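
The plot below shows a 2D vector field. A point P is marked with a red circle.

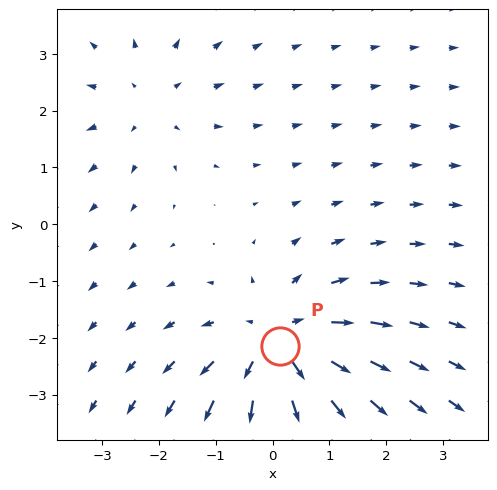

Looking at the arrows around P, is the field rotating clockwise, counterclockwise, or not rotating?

not rotating

Near P at (0.1, -2.1) the arrows show no circulation. The curl there is ≈0.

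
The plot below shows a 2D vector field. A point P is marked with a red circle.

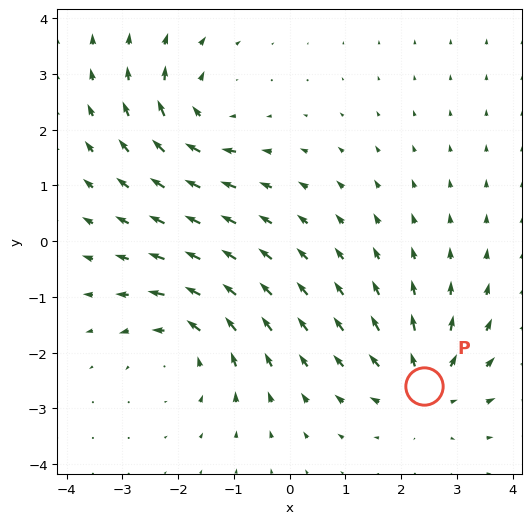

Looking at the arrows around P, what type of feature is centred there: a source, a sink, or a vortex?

source

At P (2.4, -2.6) the arrows spread outward. Divergence about +4, curl ≈0 — positive divergence with near-zero curl is a source.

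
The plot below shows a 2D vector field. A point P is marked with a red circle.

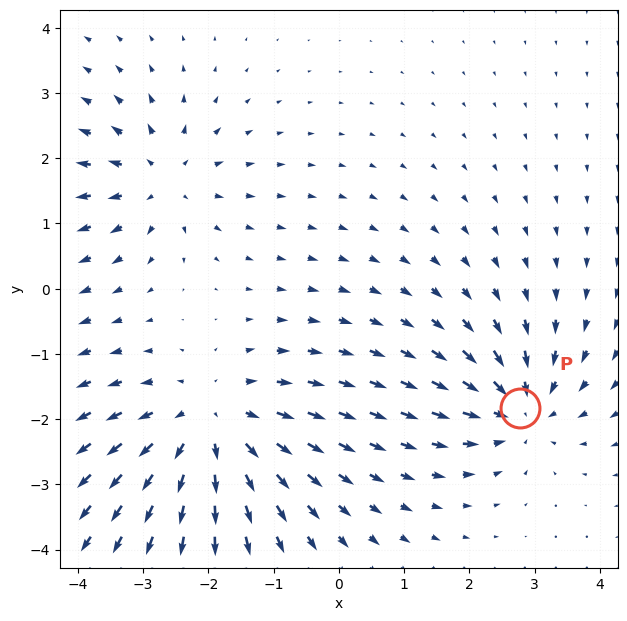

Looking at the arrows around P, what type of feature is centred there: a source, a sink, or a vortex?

sink

At P (2.8, -1.8) the arrows converge inward. Divergence about -4, curl ≈0 — negative divergence with near-zero curl is a sink.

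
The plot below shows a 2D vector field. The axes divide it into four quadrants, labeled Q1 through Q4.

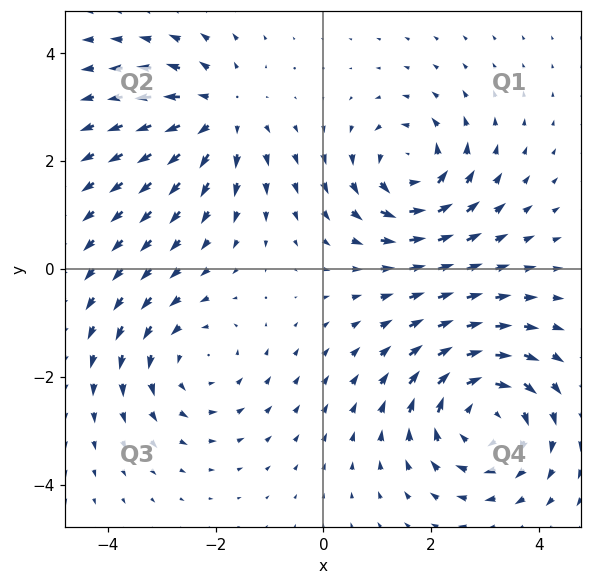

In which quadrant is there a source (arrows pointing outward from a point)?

Q2

The source sits at approximately (-1.9, 2.9), which lies in quadrant Q2. The divergence there is about +3, positive as expected for a source.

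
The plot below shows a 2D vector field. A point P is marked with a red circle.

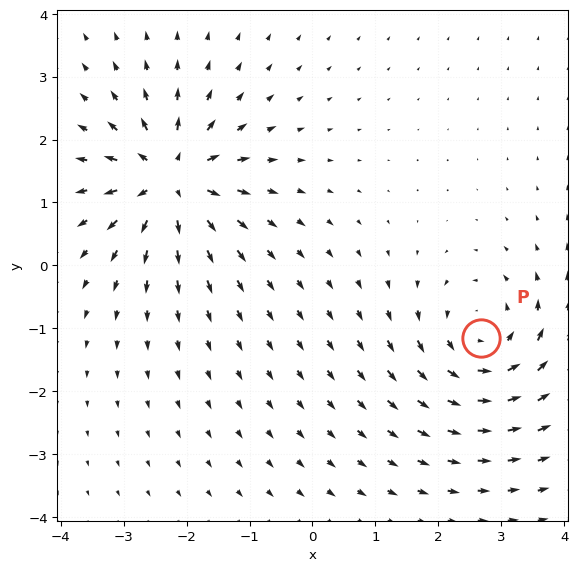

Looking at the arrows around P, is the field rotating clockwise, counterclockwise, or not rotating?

Near P at (2.7, -1.2) the arrows circulate counterclockwise. The curl (z-component) there is about +3; positive curl means counterclockwise rotation.

counterclockwise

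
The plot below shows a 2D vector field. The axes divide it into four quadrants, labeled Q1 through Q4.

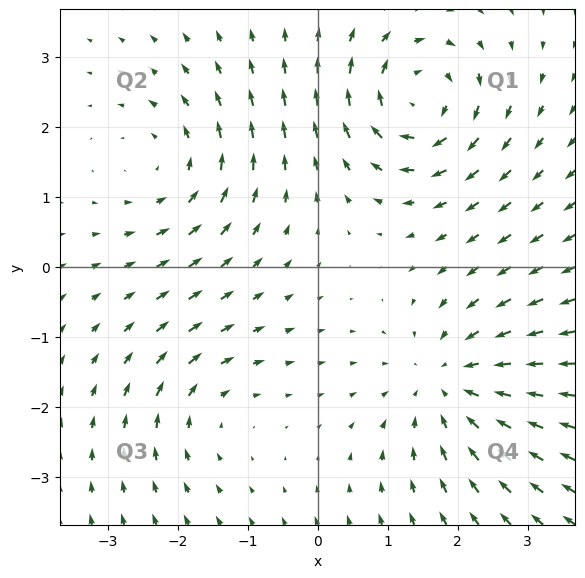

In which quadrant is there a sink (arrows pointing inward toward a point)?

Q4

The sink sits at approximately (1.9, -1.7), which lies in quadrant Q4. The divergence there is about -4, negative as expected for a sink.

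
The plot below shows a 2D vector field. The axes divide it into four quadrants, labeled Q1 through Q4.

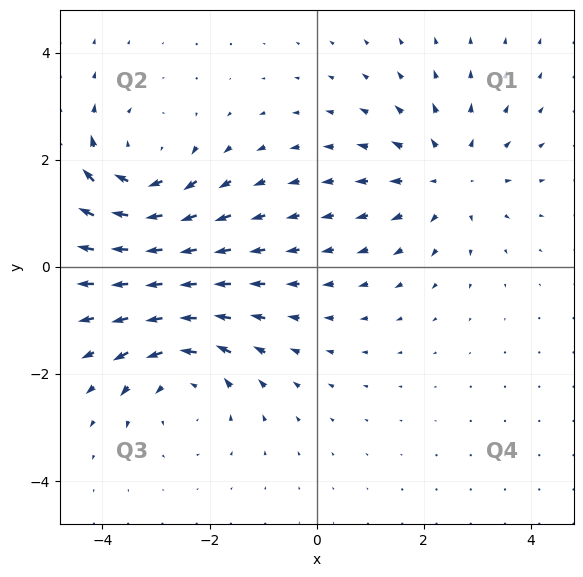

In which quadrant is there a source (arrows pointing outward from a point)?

Q1

The source sits at approximately (2.5, 1.7), which lies in quadrant Q1. The divergence there is about +3, positive as expected for a source.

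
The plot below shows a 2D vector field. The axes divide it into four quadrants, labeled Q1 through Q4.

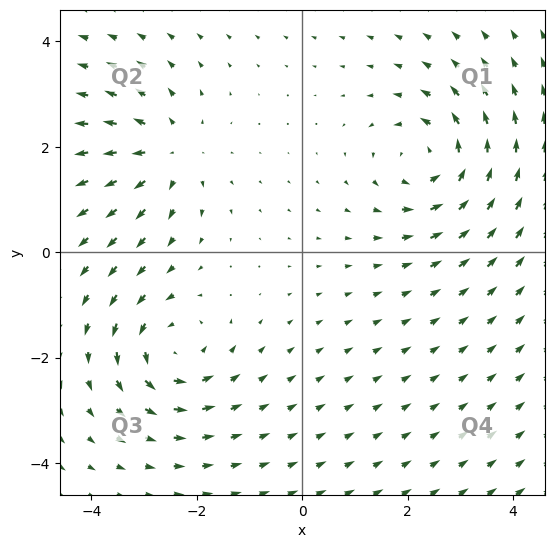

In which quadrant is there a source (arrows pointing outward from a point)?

The source sits at approximately (-2.5, 1.9), which lies in quadrant Q2. The divergence there is about +4, positive as expected for a source.

Q2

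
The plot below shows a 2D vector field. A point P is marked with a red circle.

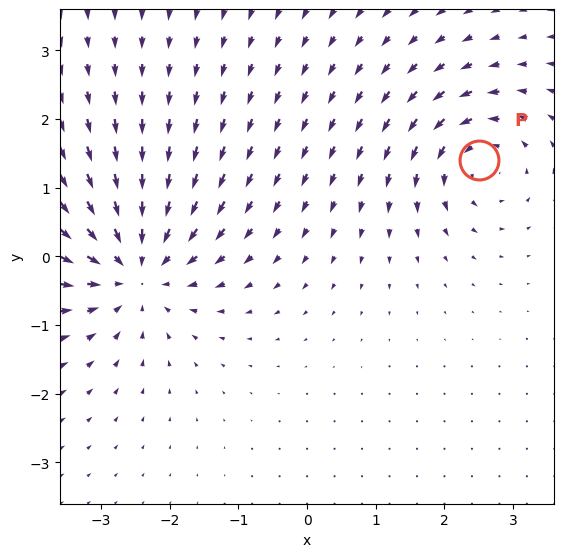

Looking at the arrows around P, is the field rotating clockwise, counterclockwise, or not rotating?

Near P at (2.5, 1.4) the arrows circulate counterclockwise. The curl (z-component) there is about +5; positive curl means counterclockwise rotation.

counterclockwise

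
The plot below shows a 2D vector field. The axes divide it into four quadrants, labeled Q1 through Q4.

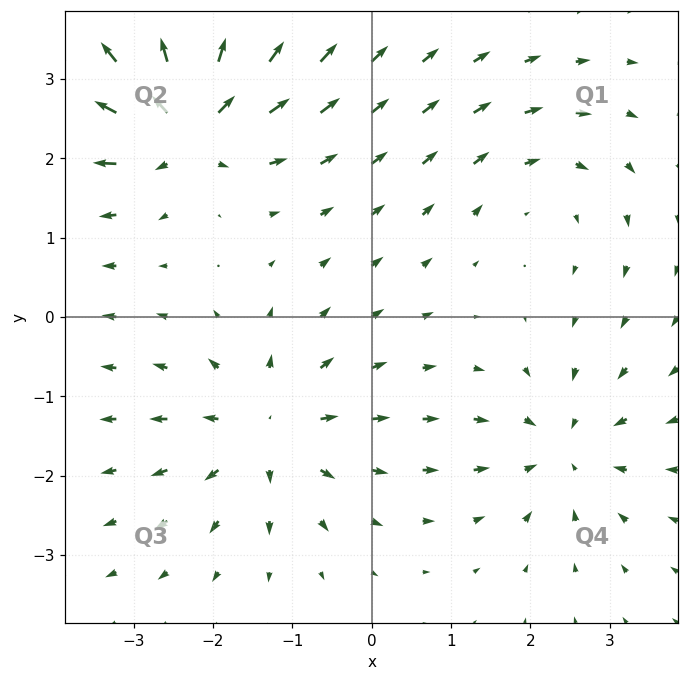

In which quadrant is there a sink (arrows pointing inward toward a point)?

Q4

The sink sits at approximately (2.4, -1.7), which lies in quadrant Q4. The divergence there is about -4, negative as expected for a sink.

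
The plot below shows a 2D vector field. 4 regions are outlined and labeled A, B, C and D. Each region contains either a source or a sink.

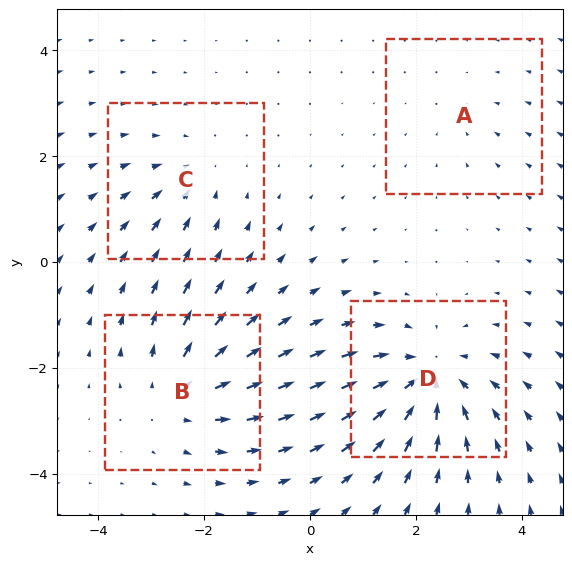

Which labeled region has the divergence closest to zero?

Divergence at each region's feature centre — A: about -2, B: about +4, C: about -3, D: about -6. Region A is closest to zero.

A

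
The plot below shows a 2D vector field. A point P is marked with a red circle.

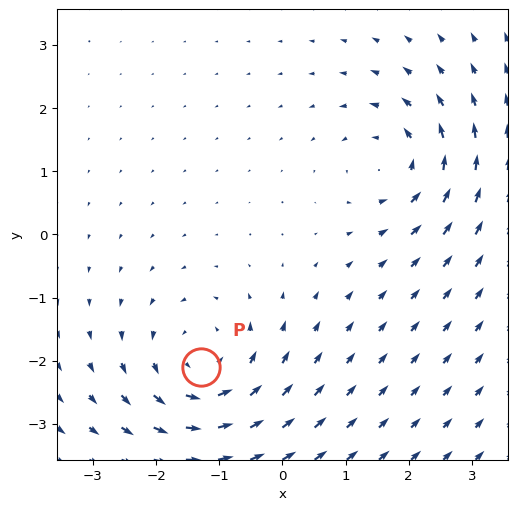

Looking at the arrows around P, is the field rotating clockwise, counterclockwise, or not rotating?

counterclockwise

Near P at (-1.3, -2.1) the arrows circulate counterclockwise. The curl (z-component) there is about +4; positive curl means counterclockwise rotation.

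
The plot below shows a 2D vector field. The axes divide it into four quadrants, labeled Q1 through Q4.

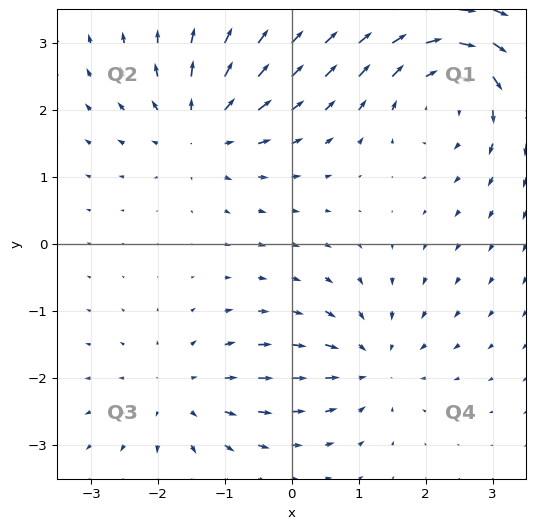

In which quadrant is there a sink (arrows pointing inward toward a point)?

The sink sits at approximately (1.2, -1.8), which lies in quadrant Q4. The divergence there is about -4, negative as expected for a sink.

Q4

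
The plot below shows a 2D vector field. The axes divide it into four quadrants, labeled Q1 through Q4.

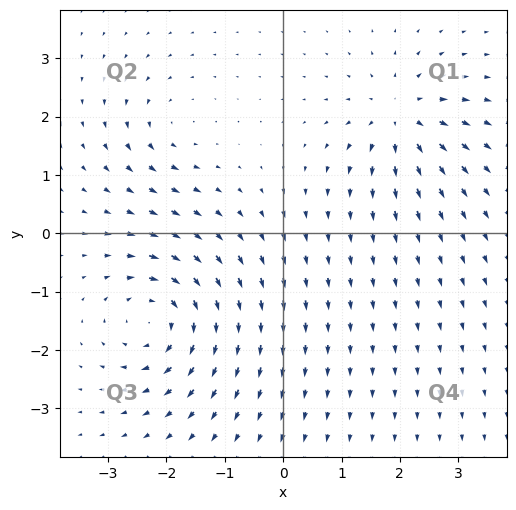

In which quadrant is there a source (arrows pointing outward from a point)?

Q1

The source sits at approximately (2.0, 2.0), which lies in quadrant Q1. The divergence there is about +5, positive as expected for a source.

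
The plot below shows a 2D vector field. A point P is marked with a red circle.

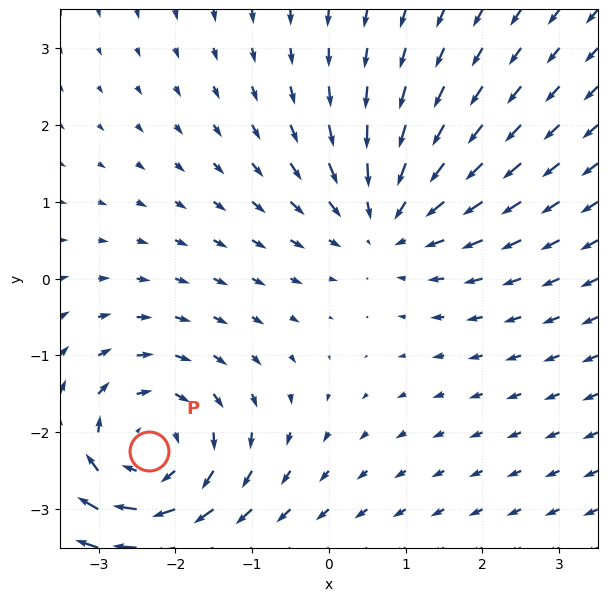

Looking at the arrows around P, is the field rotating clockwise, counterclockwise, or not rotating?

Near P at (-2.3, -2.2) the arrows circulate clockwise. The curl (z-component) there is about -4; negative curl means clockwise rotation.

clockwise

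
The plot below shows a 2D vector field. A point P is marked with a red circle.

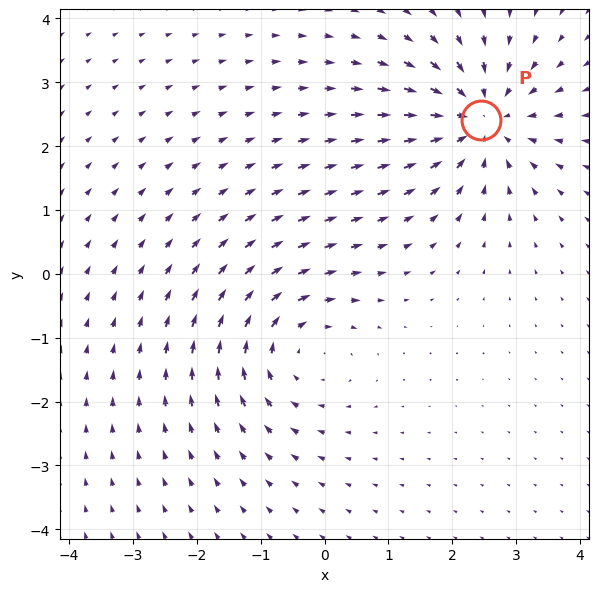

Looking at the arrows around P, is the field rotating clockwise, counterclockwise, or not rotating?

not rotating

Near P at (2.4, 2.4) the arrows show no circulation. The curl there is ≈0.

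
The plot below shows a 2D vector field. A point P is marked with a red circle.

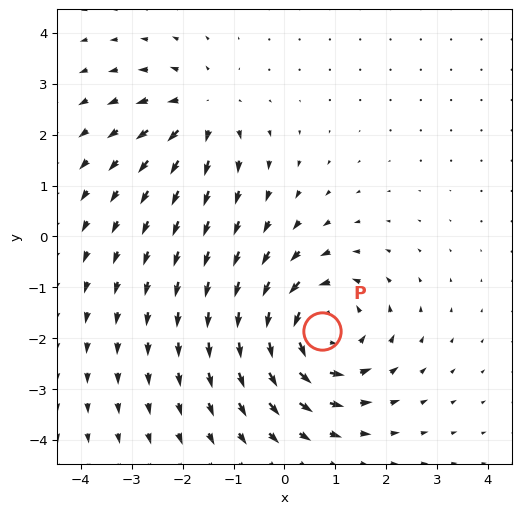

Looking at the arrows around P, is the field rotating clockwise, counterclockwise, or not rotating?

Near P at (0.7, -1.9) the arrows circulate counterclockwise. The curl (z-component) there is about +5; positive curl means counterclockwise rotation.

counterclockwise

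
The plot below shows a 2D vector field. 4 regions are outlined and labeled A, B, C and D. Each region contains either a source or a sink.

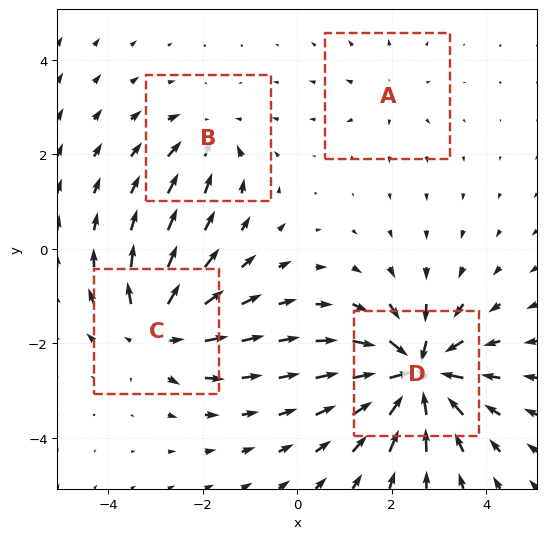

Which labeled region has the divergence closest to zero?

Divergence at each region's feature centre — A: about +2, B: about -4, C: about +6, D: about -9. Region A is closest to zero.

A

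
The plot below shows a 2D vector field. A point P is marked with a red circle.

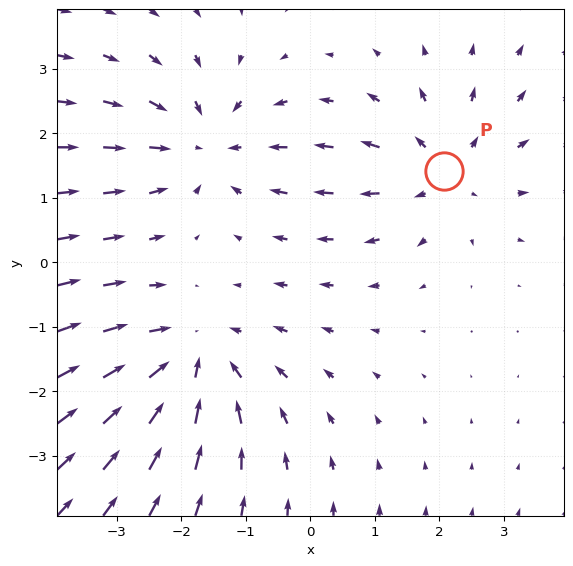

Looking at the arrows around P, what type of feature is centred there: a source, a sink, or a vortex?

At P (2.1, 1.4) the arrows spread outward. Divergence about +3, curl ≈0 — positive divergence with near-zero curl is a source.

source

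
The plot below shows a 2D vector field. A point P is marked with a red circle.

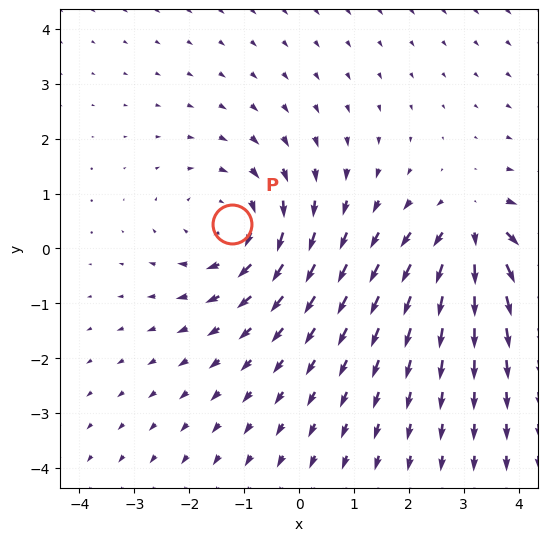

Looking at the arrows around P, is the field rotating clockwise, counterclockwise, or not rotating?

clockwise

Near P at (-1.2, 0.4) the arrows circulate clockwise. The curl (z-component) there is about -4; negative curl means clockwise rotation.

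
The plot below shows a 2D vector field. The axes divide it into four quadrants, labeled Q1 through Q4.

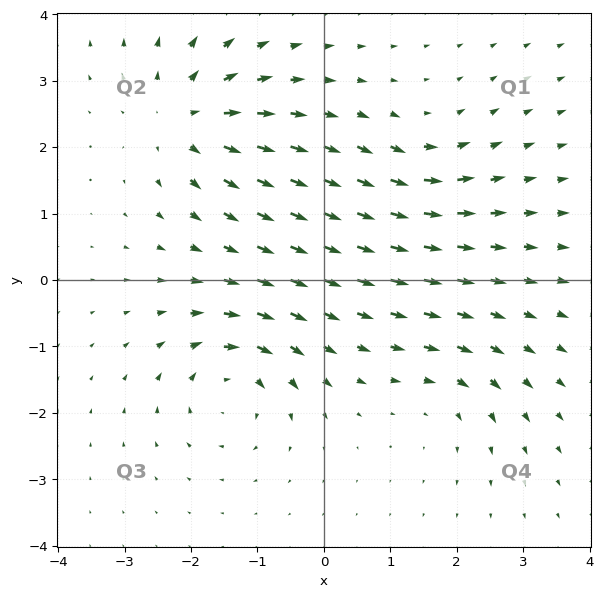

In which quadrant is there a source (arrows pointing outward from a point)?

Q2

The source sits at approximately (-2.1, 2.4), which lies in quadrant Q2. The divergence there is about +5, positive as expected for a source.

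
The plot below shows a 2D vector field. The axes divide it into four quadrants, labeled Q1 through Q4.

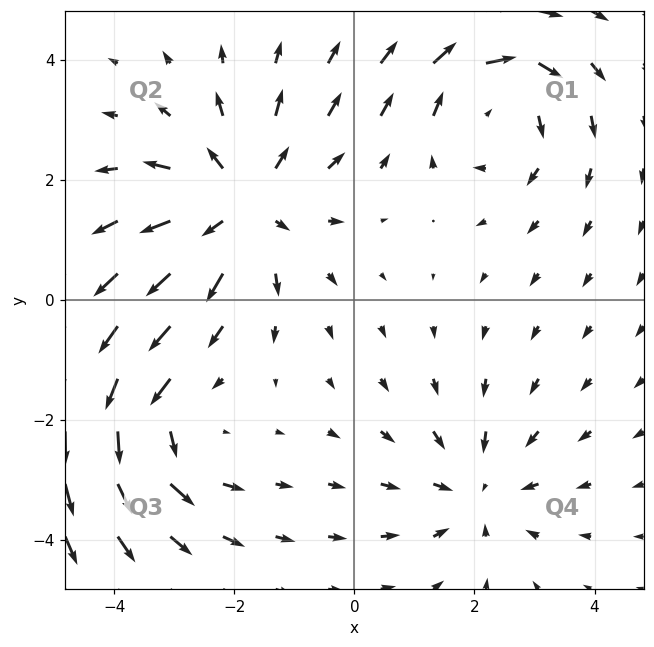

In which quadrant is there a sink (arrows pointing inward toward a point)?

Q4

The sink sits at approximately (2.0, -3.2), which lies in quadrant Q4. The divergence there is about -3, negative as expected for a sink.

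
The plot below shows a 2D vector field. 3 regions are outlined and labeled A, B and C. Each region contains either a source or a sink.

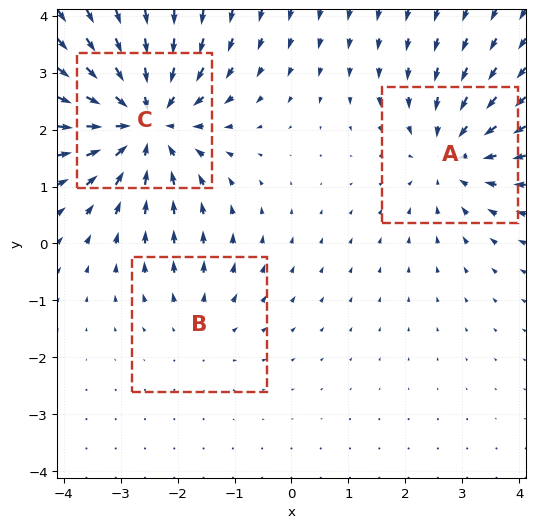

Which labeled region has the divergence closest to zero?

B

Divergence at each region's feature centre — A: about -3, B: about +2, C: about -4. Region B is closest to zero.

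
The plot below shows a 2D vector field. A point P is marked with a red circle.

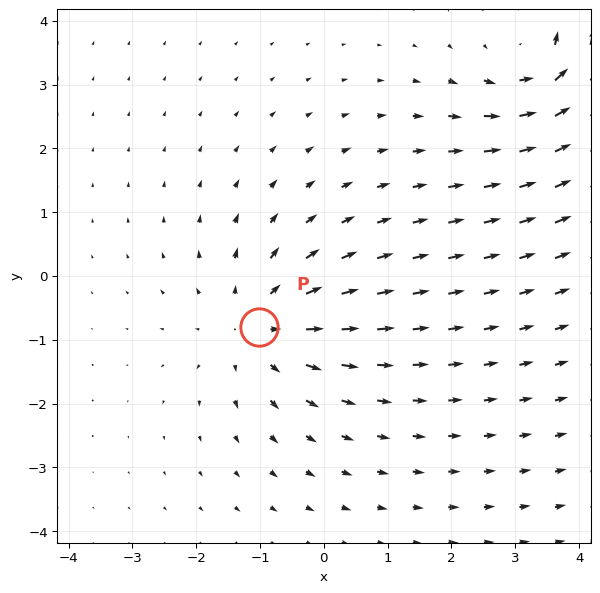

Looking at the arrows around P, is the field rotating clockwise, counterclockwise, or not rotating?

Near P at (-1.0, -0.8) the arrows show no circulation. The curl there is ≈0.

not rotating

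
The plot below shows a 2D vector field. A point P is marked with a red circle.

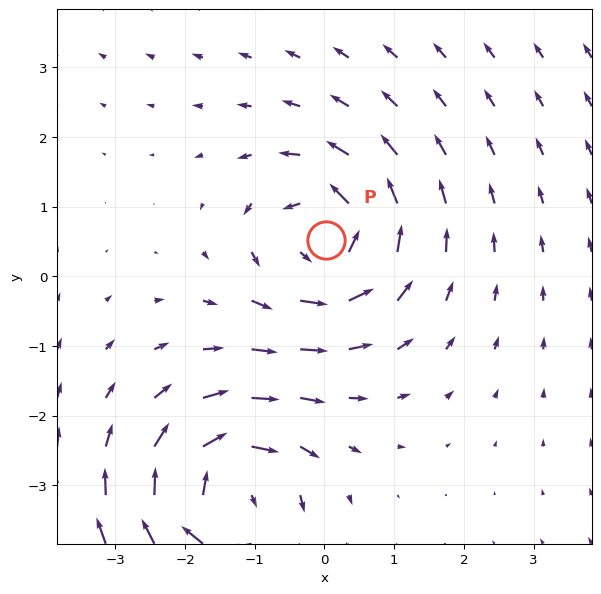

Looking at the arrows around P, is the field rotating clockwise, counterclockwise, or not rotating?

counterclockwise

Near P at (0.0, 0.5) the arrows circulate counterclockwise. The curl (z-component) there is about +4; positive curl means counterclockwise rotation.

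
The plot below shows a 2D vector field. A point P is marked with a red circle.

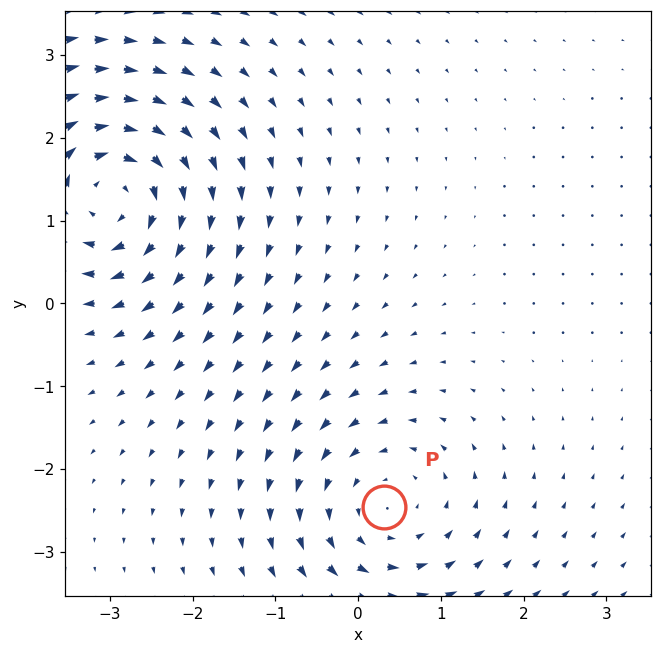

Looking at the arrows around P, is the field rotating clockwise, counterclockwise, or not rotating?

counterclockwise

Near P at (0.3, -2.5) the arrows circulate counterclockwise. The curl (z-component) there is about +2; positive curl means counterclockwise rotation.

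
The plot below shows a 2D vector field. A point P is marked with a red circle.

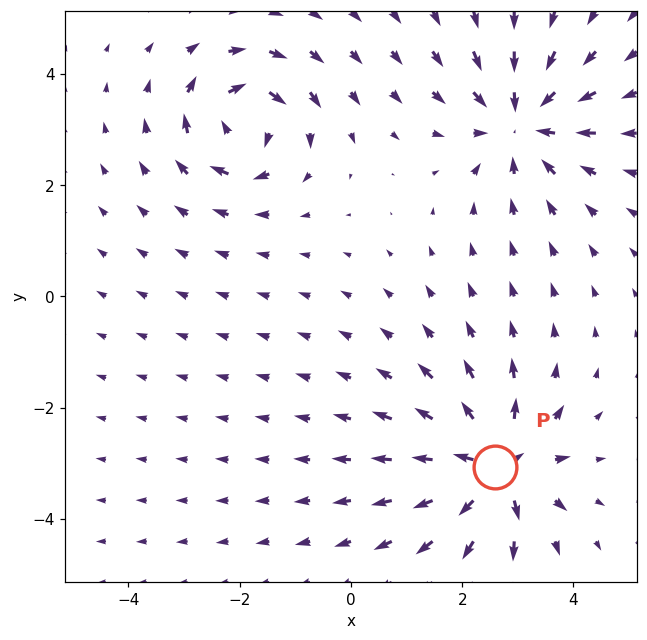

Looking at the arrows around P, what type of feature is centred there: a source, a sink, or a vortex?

source

At P (2.6, -3.1) the arrows spread outward. Divergence about +5, curl ≈0 — positive divergence with near-zero curl is a source.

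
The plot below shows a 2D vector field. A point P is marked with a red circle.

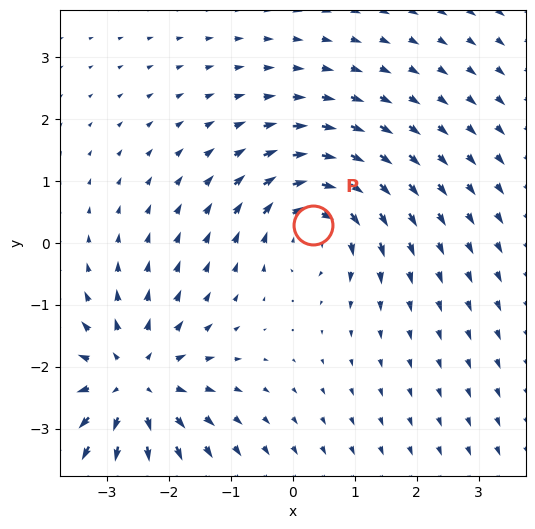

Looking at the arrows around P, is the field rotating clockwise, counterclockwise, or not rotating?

Near P at (0.3, 0.3) the arrows circulate clockwise. The curl (z-component) there is about -5; negative curl means clockwise rotation.

clockwise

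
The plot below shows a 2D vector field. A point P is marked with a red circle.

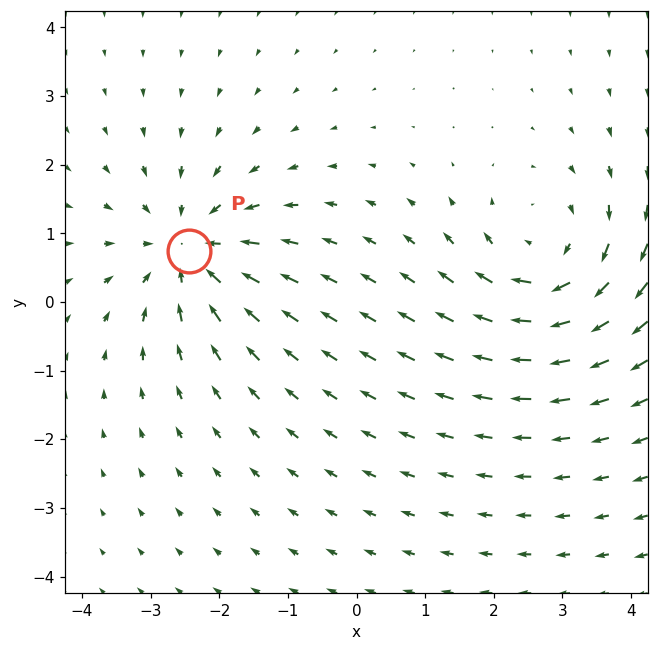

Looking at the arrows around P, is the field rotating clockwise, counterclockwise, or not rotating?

Near P at (-2.4, 0.7) the arrows show no circulation. The curl there is ≈0.

not rotating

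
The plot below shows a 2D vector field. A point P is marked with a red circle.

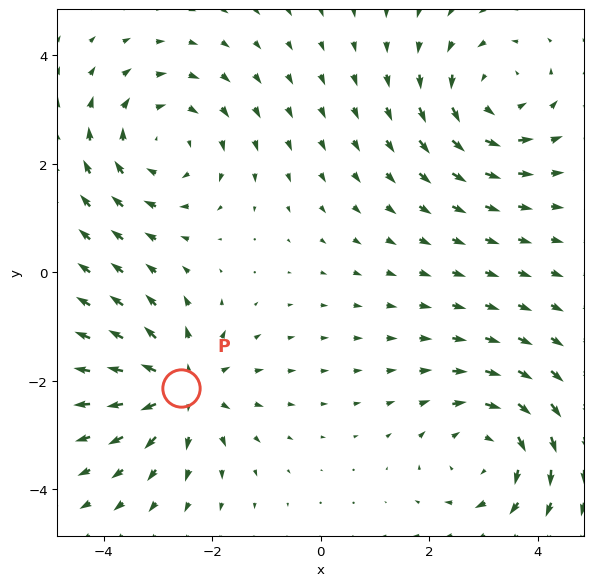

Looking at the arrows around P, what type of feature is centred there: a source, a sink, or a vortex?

source

At P (-2.6, -2.1) the arrows spread outward. Divergence about +4, curl ≈0 — positive divergence with near-zero curl is a source.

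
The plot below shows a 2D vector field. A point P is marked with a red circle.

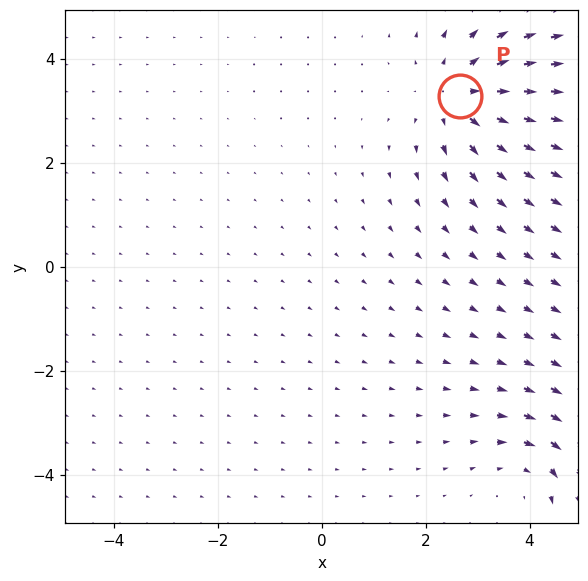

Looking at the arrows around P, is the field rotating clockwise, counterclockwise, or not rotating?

Near P at (2.7, 3.3) the arrows show no circulation. The curl there is ≈0.

not rotating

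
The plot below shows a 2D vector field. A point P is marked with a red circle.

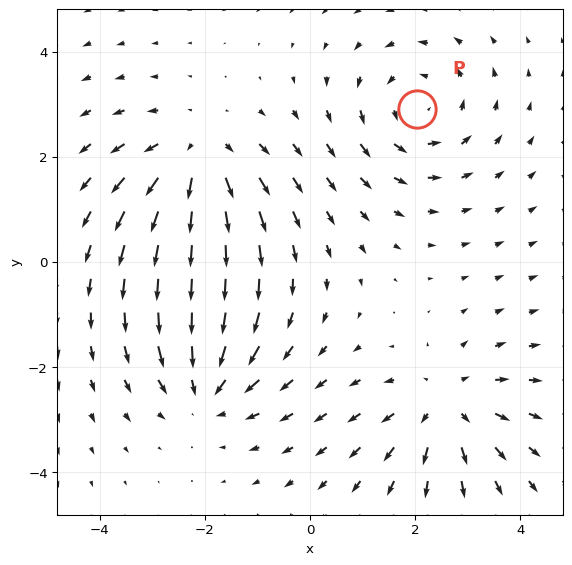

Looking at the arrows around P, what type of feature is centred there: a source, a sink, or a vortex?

vortex

At P (2.0, 2.9) the arrows circulate counterclockwise. Divergence ≈0, curl about +3 — near-zero divergence with nonzero curl is a vortex.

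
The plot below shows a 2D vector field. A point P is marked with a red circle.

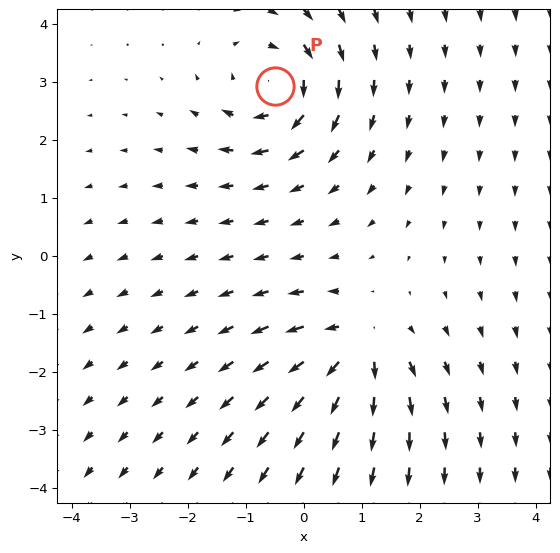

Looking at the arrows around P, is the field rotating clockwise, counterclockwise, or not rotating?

Near P at (-0.5, 2.9) the arrows circulate clockwise. The curl (z-component) there is about -4; negative curl means clockwise rotation.

clockwise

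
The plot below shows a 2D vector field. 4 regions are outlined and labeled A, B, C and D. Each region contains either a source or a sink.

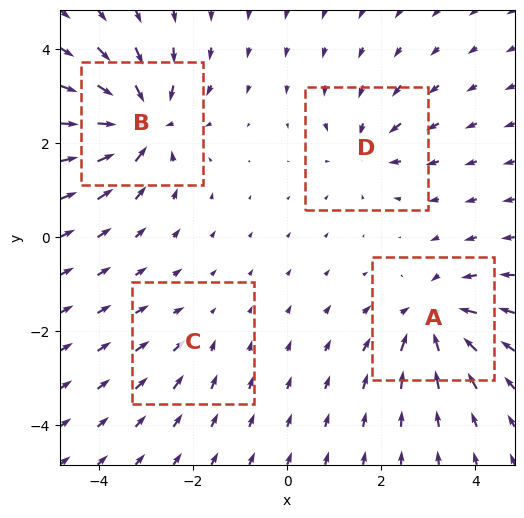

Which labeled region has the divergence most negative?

B

Divergence at each region's feature centre — A: about -6, B: about -7, C: about -2, D: about -4. Region B is most negative.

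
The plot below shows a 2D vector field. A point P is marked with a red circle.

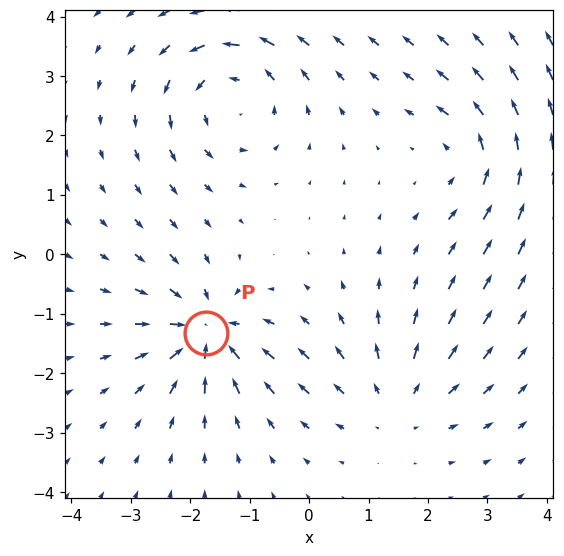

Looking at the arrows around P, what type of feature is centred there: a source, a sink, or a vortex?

At P (-1.7, -1.3) the arrows converge inward. Divergence about -5, curl ≈0 — negative divergence with near-zero curl is a sink.

sink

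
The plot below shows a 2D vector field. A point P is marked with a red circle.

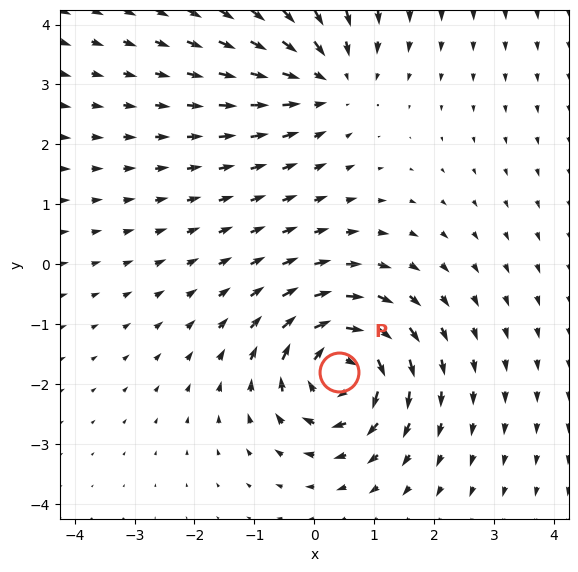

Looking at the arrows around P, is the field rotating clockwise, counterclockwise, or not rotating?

Near P at (0.4, -1.8) the arrows circulate clockwise. The curl (z-component) there is about -6; negative curl means clockwise rotation.

clockwise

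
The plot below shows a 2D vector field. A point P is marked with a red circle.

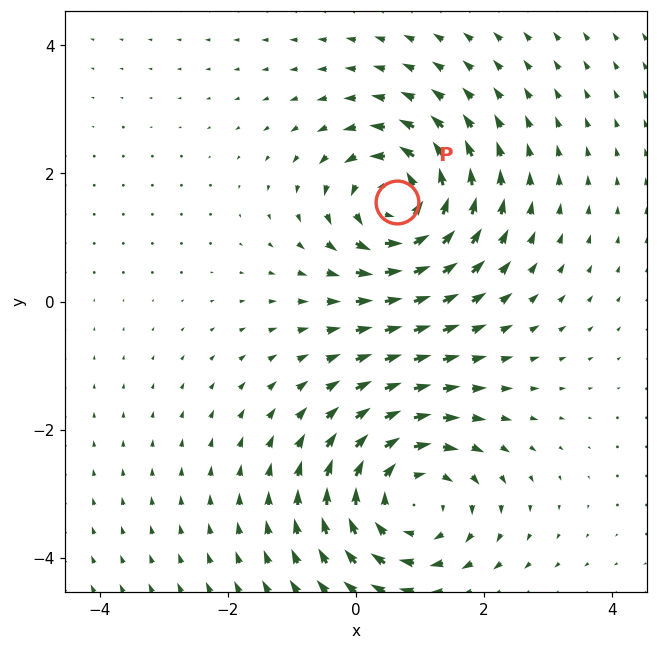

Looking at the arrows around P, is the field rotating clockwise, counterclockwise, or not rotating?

Near P at (0.6, 1.6) the arrows circulate counterclockwise. The curl (z-component) there is about +5; positive curl means counterclockwise rotation.

counterclockwise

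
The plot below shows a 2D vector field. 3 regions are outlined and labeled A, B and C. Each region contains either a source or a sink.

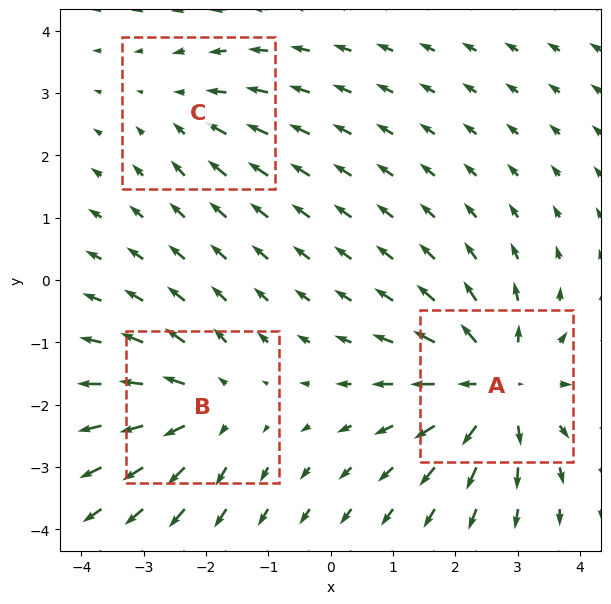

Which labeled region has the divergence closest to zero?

Divergence at each region's feature centre — A: about +5, B: about +3, C: about -2. Region C is closest to zero.

C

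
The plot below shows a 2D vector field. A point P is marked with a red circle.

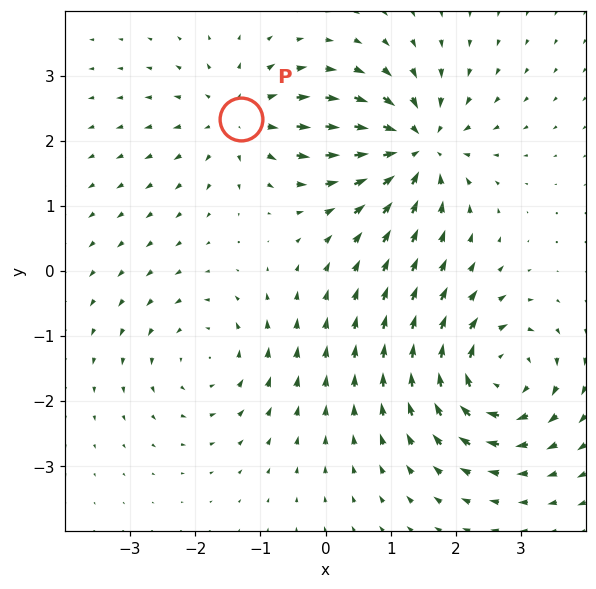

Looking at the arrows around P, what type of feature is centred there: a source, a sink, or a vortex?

At P (-1.3, 2.3) the arrows spread outward. Divergence about +5, curl ≈0 — positive divergence with near-zero curl is a source.

source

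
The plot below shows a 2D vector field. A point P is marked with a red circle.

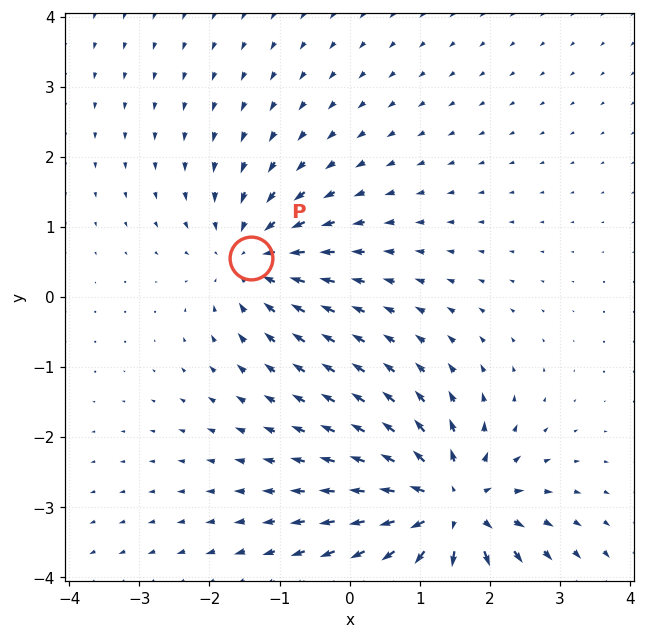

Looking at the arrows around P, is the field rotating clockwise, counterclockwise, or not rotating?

Near P at (-1.4, 0.6) the arrows show no circulation. The curl there is ≈0.

not rotating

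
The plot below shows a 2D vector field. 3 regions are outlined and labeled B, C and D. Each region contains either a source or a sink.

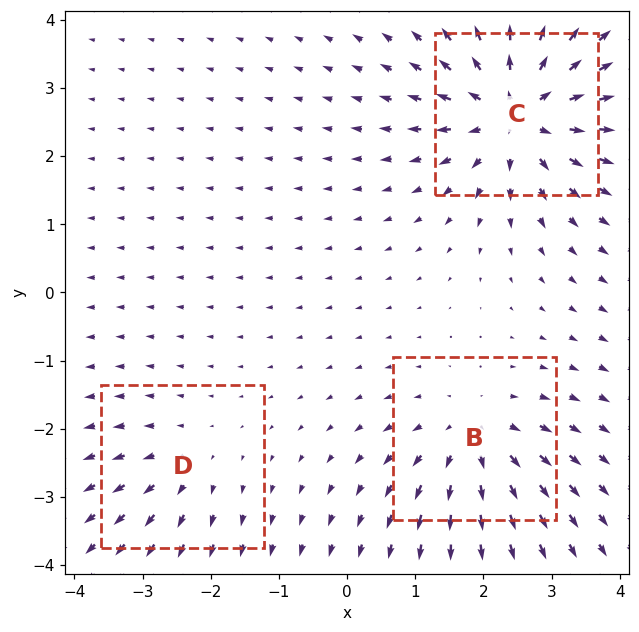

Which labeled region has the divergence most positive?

C

Divergence at each region's feature centre — B: about +4, C: about +6, D: about +2. Region C is most positive.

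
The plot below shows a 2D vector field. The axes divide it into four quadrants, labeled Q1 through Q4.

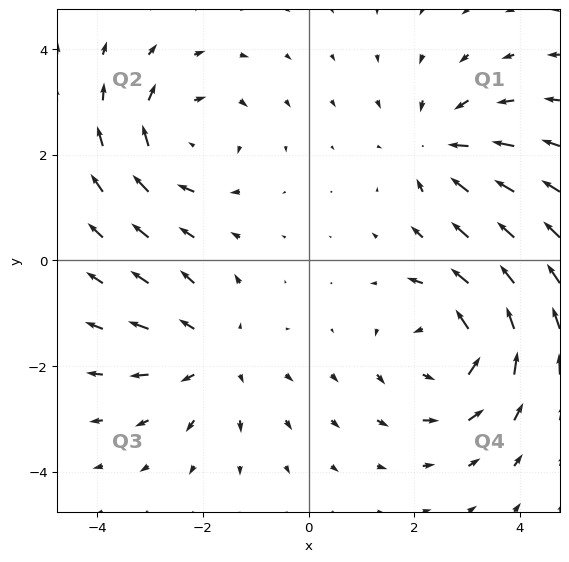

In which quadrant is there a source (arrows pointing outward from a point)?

Q3

The source sits at approximately (-1.8, -1.8), which lies in quadrant Q3. The divergence there is about +3, positive as expected for a source.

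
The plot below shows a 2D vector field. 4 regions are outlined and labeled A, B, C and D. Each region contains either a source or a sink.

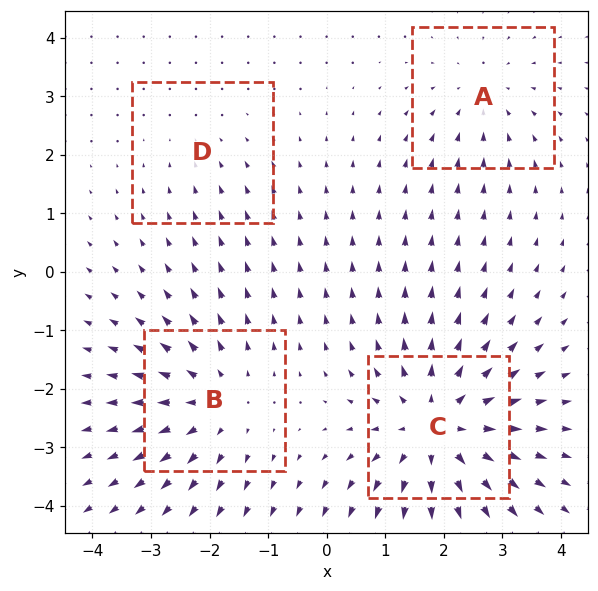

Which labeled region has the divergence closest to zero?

D

Divergence at each region's feature centre — A: about -3, B: about +4, C: about +6, D: about -2. Region D is closest to zero.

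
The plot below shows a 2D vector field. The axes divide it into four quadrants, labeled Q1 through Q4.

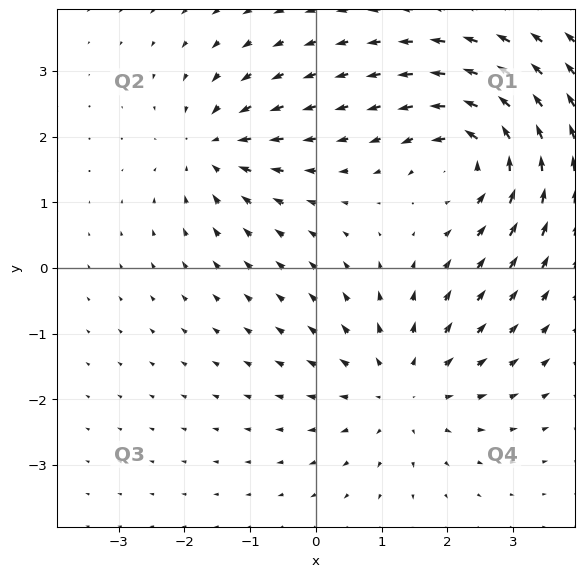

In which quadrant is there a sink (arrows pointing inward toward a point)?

Q2

The sink sits at approximately (-1.6, 1.8), which lies in quadrant Q2. The divergence there is about -4, negative as expected for a sink.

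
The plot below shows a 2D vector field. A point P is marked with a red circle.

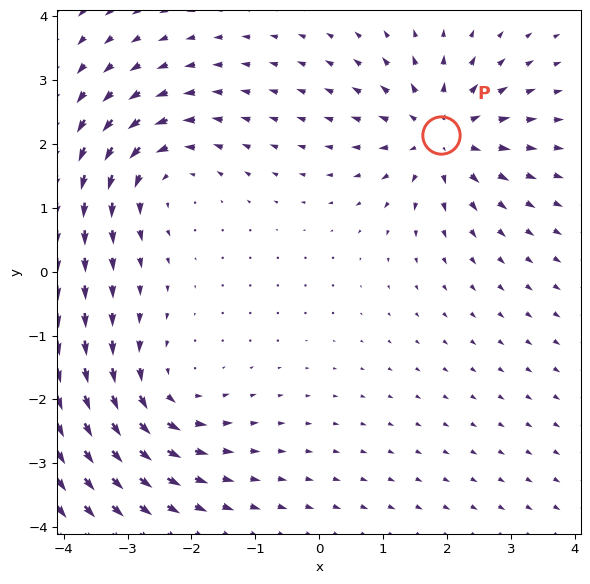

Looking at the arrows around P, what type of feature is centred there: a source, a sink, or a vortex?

At P (1.9, 2.1) the arrows spread outward. Divergence about +4, curl ≈0 — positive divergence with near-zero curl is a source.

source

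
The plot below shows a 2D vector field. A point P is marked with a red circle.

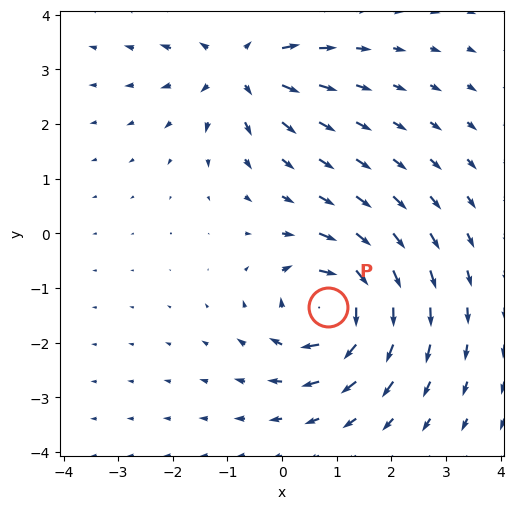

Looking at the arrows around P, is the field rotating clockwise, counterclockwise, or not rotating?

clockwise

Near P at (0.8, -1.3) the arrows circulate clockwise. The curl (z-component) there is about -6; negative curl means clockwise rotation.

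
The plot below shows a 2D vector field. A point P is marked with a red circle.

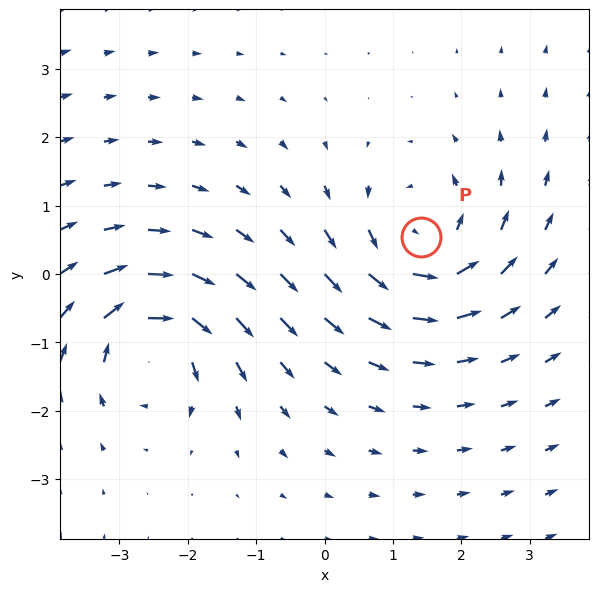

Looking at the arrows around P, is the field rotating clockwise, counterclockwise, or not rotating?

Near P at (1.4, 0.5) the arrows circulate counterclockwise. The curl (z-component) there is about +5; positive curl means counterclockwise rotation.

counterclockwise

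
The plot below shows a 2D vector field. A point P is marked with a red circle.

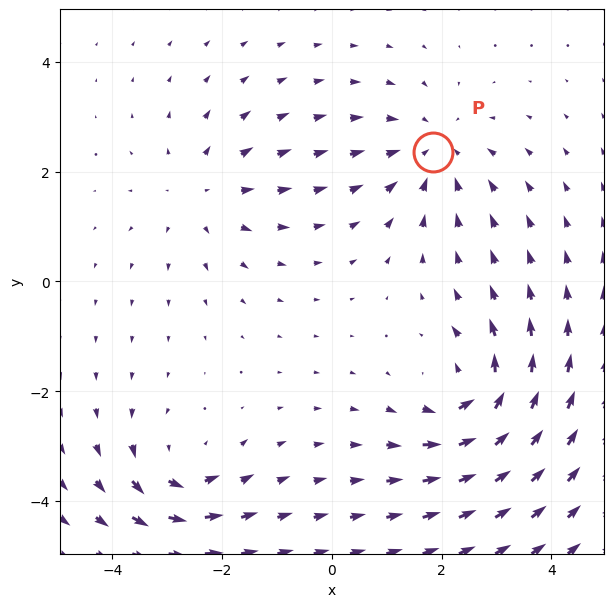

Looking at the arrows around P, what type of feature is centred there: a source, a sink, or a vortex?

At P (1.8, 2.4) the arrows converge inward. Divergence about -4, curl ≈0 — negative divergence with near-zero curl is a sink.

sink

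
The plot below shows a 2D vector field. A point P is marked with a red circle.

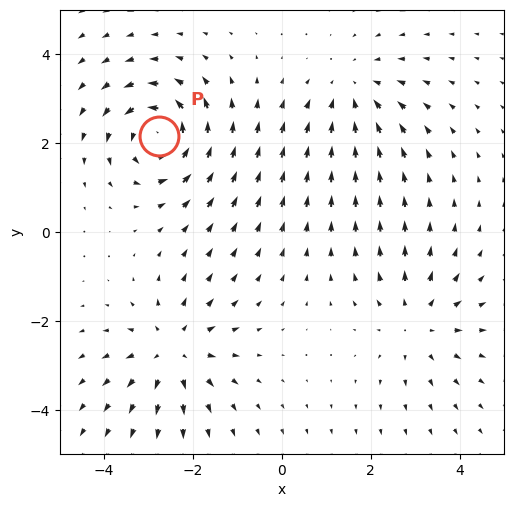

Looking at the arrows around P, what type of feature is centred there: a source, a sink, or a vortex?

vortex

At P (-2.8, 2.1) the arrows circulate counterclockwise. Divergence ≈0, curl about +4 — near-zero divergence with nonzero curl is a vortex.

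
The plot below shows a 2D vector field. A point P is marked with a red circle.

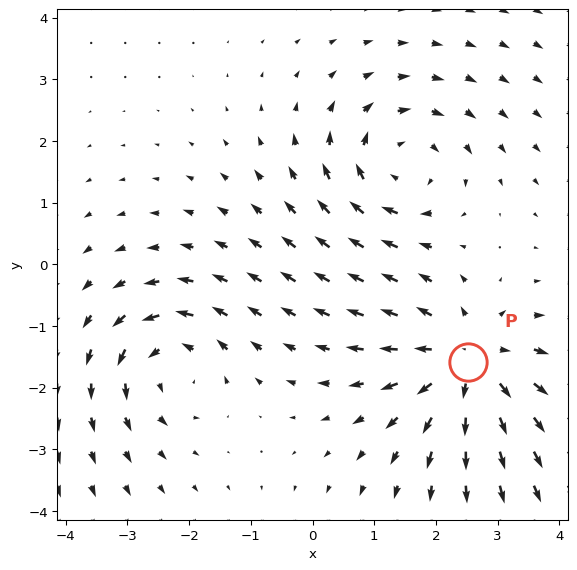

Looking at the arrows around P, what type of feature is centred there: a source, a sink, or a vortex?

At P (2.5, -1.6) the arrows spread outward. Divergence about +5, curl ≈0 — positive divergence with near-zero curl is a source.

source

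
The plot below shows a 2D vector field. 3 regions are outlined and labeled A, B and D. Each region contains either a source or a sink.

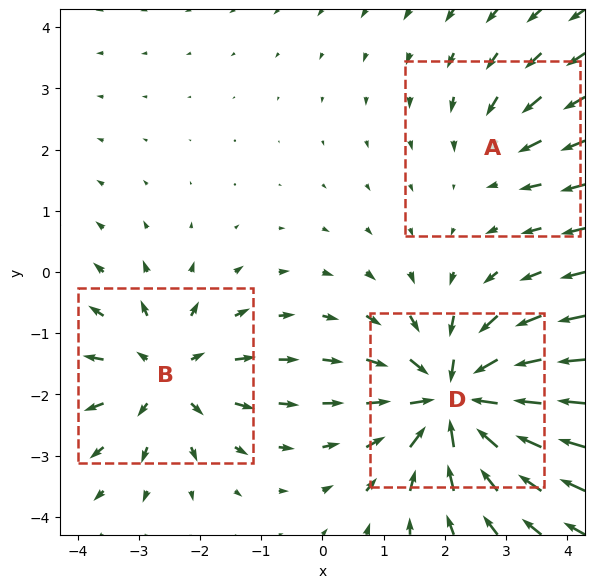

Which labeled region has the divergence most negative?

D

Divergence at each region's feature centre — A: about -2, B: about +3, D: about -5. Region D is most negative.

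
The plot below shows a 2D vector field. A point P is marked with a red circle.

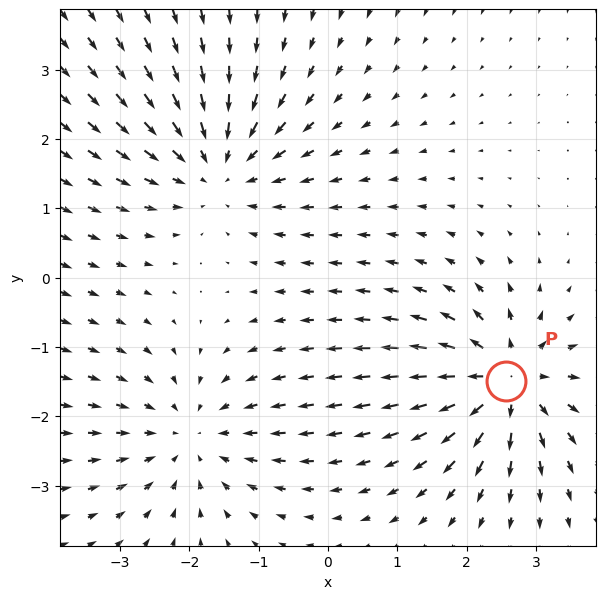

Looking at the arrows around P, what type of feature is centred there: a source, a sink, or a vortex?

source

At P (2.6, -1.5) the arrows spread outward. Divergence about +7, curl ≈0 — positive divergence with near-zero curl is a source.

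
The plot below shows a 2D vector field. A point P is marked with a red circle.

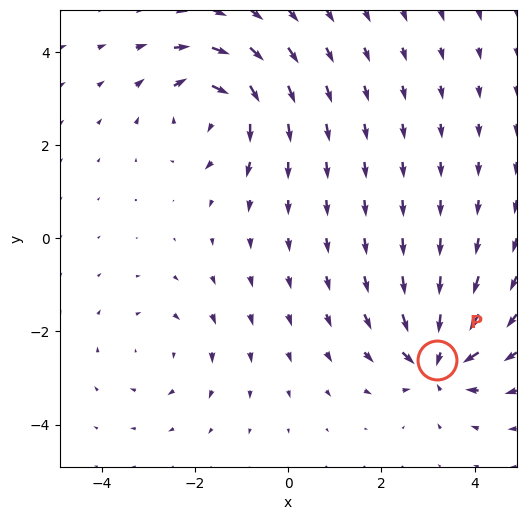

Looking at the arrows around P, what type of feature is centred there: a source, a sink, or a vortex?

sink

At P (3.2, -2.6) the arrows converge inward. Divergence about -6, curl ≈0 — negative divergence with near-zero curl is a sink.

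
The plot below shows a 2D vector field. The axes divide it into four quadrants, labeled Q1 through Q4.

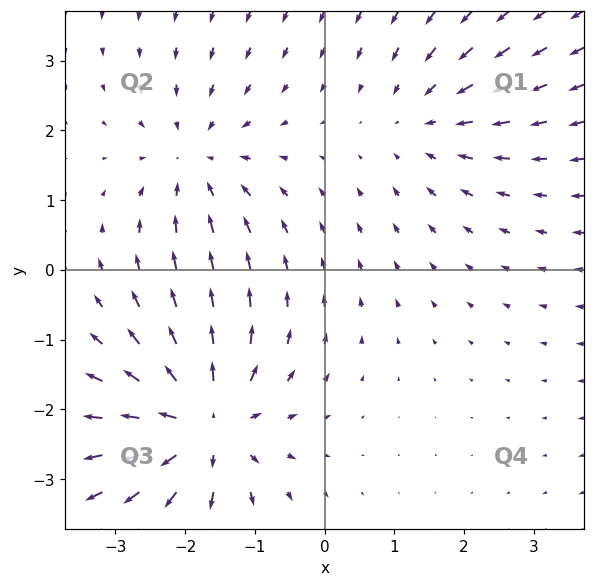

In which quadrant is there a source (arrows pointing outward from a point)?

Q3

The source sits at approximately (-1.7, -2.2), which lies in quadrant Q3. The divergence there is about +5, positive as expected for a source.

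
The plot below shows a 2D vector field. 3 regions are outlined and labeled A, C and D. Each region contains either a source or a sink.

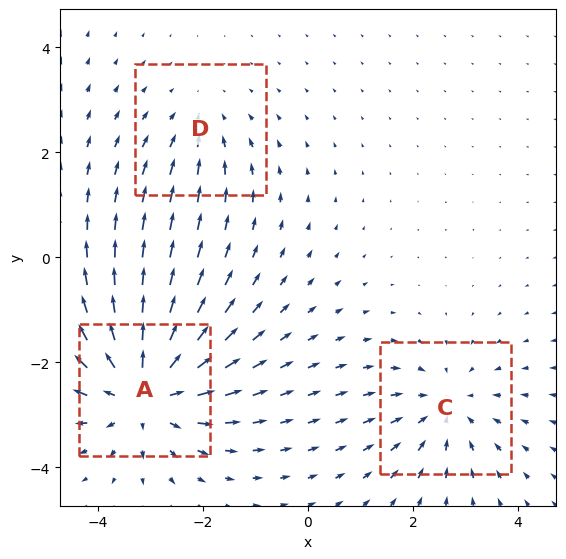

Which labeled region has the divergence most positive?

Divergence at each region's feature centre — A: about +4, C: about -3, D: about -2. Region A is most positive.

A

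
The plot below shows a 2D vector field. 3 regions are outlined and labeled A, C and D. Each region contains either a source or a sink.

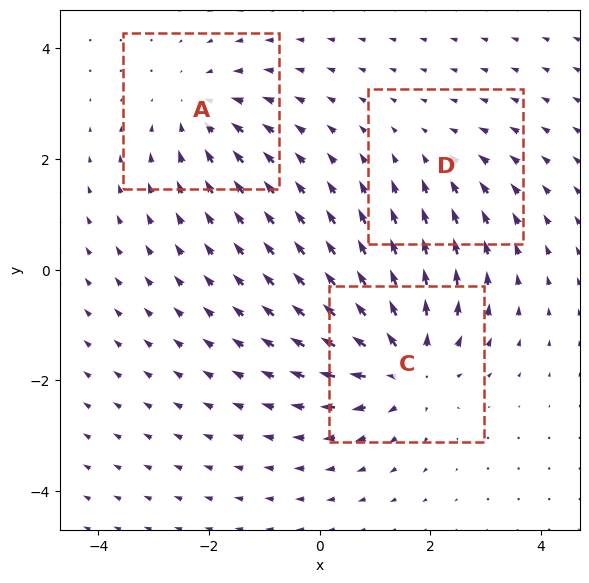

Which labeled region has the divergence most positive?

C

Divergence at each region's feature centre — A: about -3, C: about +5, D: about -2. Region C is most positive.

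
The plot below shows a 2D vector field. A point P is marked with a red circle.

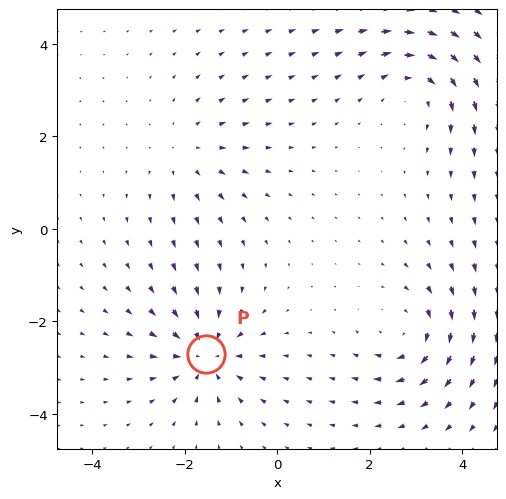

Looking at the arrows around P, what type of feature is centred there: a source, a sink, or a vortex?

sink

At P (-1.5, -2.7) the arrows converge inward. Divergence about -5, curl ≈0 — negative divergence with near-zero curl is a sink.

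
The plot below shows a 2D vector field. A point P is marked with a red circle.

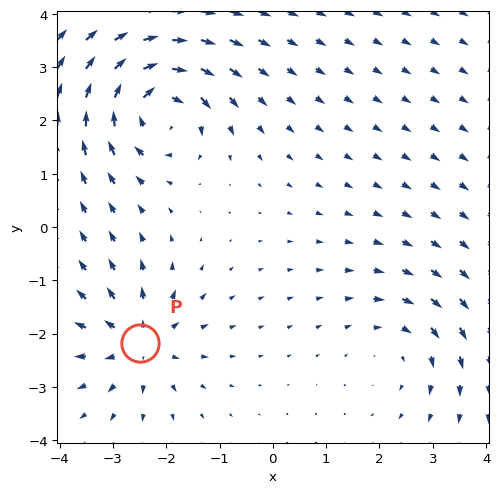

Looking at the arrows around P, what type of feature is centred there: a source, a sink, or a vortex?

source

At P (-2.5, -2.2) the arrows spread outward. Divergence about +4, curl ≈0 — positive divergence with near-zero curl is a source.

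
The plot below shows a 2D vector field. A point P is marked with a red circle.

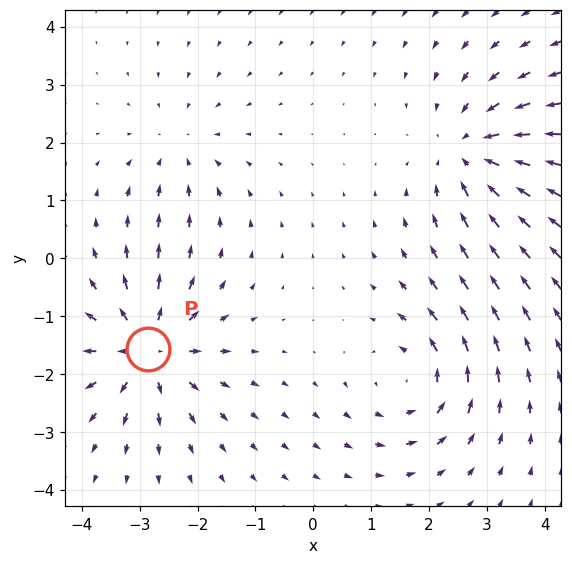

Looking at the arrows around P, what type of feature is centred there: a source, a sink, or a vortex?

At P (-2.9, -1.6) the arrows spread outward. Divergence about +6, curl ≈0 — positive divergence with near-zero curl is a source.

source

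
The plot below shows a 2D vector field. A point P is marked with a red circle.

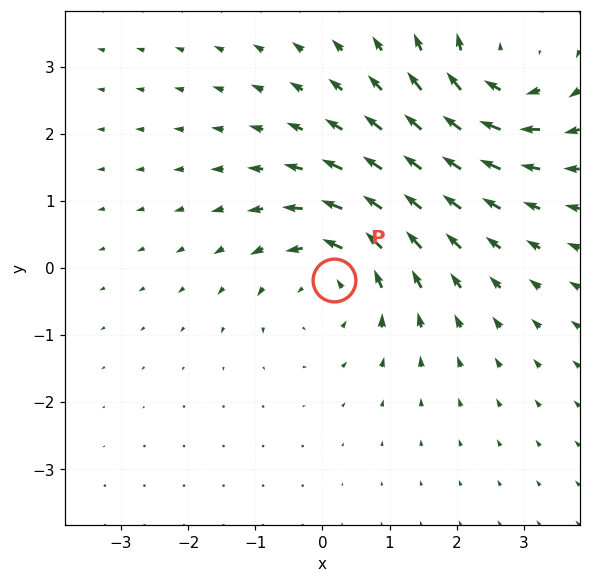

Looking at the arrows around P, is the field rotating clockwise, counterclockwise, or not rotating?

counterclockwise

Near P at (0.2, -0.2) the arrows circulate counterclockwise. The curl (z-component) there is about +4; positive curl means counterclockwise rotation.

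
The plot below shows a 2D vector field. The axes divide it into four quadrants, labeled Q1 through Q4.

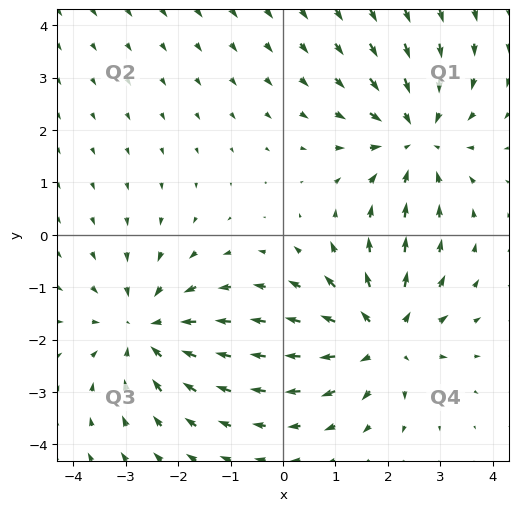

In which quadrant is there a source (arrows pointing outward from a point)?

The source sits at approximately (1.9, -1.9), which lies in quadrant Q4. The divergence there is about +3, positive as expected for a source.

Q4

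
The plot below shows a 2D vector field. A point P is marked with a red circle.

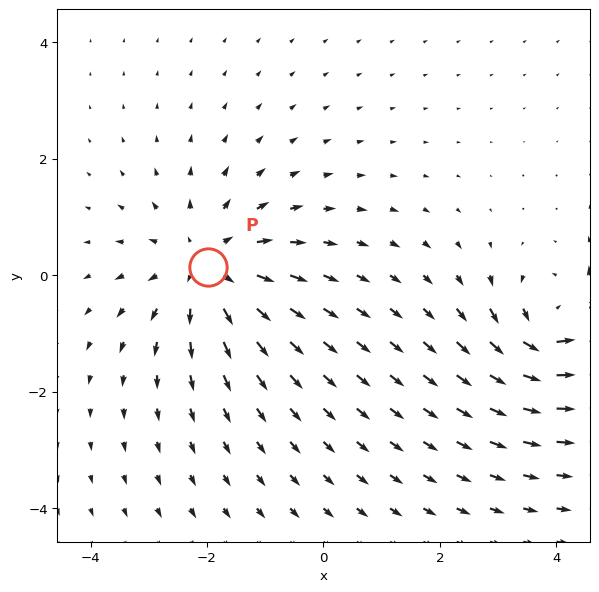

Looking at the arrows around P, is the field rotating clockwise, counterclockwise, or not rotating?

Near P at (-2.0, 0.1) the arrows show no circulation. The curl there is ≈0.

not rotating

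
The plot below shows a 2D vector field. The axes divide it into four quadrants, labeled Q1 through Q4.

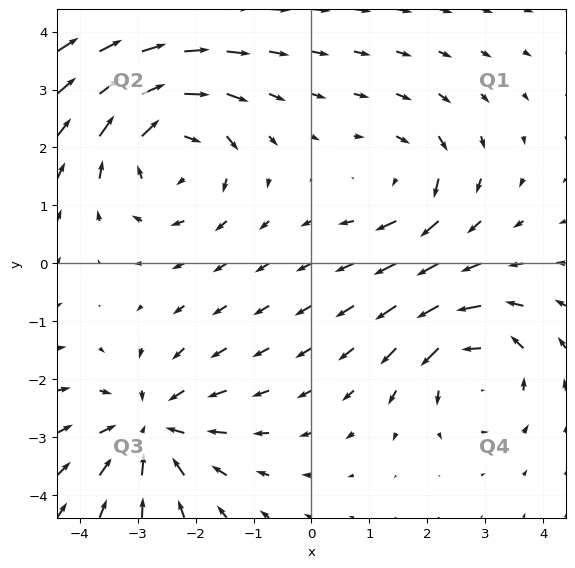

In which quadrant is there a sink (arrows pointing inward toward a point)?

The sink sits at approximately (-2.8, -2.8), which lies in quadrant Q3. The divergence there is about -5, negative as expected for a sink.

Q3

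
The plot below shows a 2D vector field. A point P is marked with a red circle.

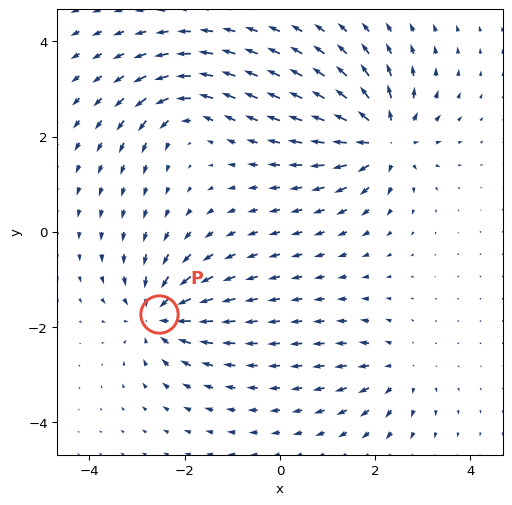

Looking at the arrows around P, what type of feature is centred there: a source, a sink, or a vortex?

sink

At P (-2.5, -1.7) the arrows converge inward. Divergence about -6, curl ≈0 — negative divergence with near-zero curl is a sink.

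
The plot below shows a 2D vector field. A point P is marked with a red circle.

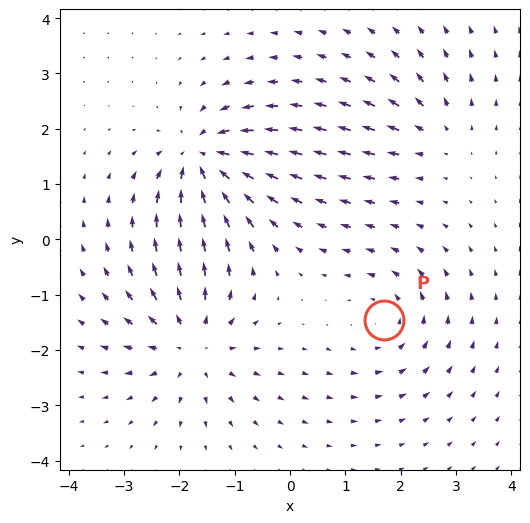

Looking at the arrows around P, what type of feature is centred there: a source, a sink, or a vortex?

vortex

At P (1.7, -1.5) the arrows circulate counterclockwise. Divergence ≈0, curl about +4 — near-zero divergence with nonzero curl is a vortex.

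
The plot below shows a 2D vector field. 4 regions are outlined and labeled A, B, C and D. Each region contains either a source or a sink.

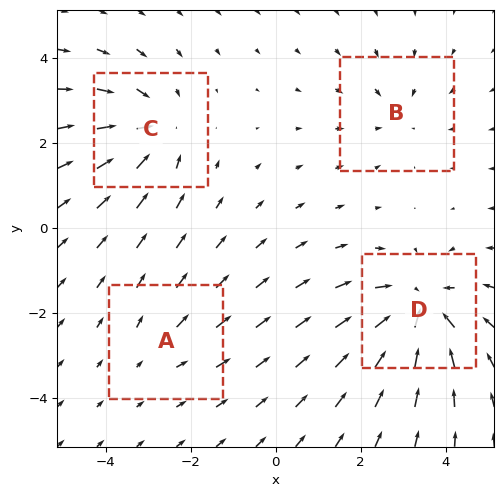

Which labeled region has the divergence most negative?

D

Divergence at each region's feature centre — A: about +2, B: about -3, C: about -4, D: about -5. Region D is most negative.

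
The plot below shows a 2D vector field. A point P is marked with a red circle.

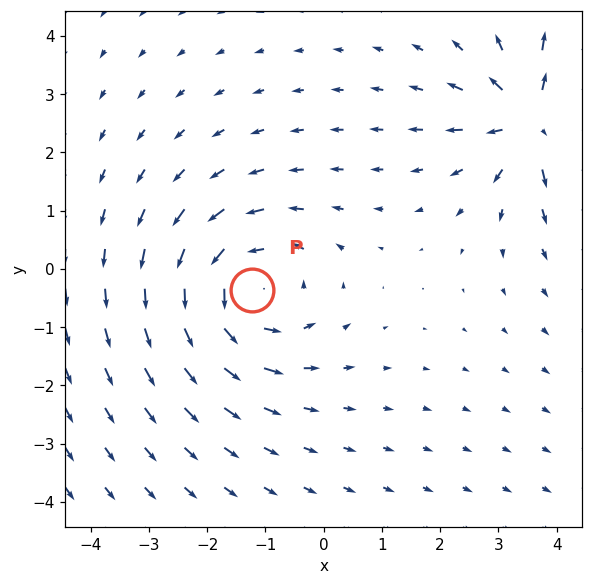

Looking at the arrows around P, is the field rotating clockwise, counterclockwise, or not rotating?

Near P at (-1.2, -0.4) the arrows circulate counterclockwise. The curl (z-component) there is about +4; positive curl means counterclockwise rotation.

counterclockwise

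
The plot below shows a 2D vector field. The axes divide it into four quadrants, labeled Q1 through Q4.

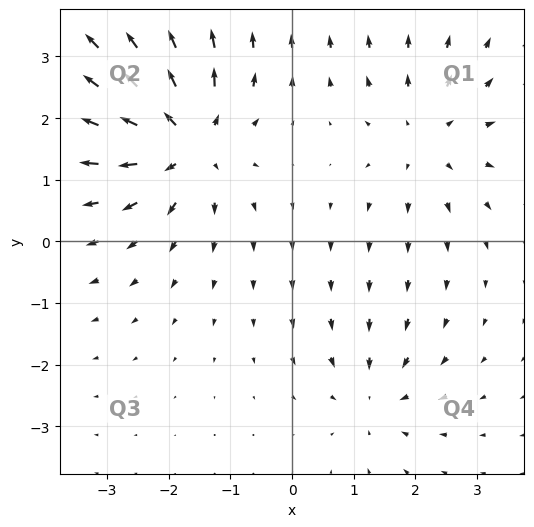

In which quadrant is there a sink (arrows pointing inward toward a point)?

The sink sits at approximately (1.3, -2.5), which lies in quadrant Q4. The divergence there is about -3, negative as expected for a sink.

Q4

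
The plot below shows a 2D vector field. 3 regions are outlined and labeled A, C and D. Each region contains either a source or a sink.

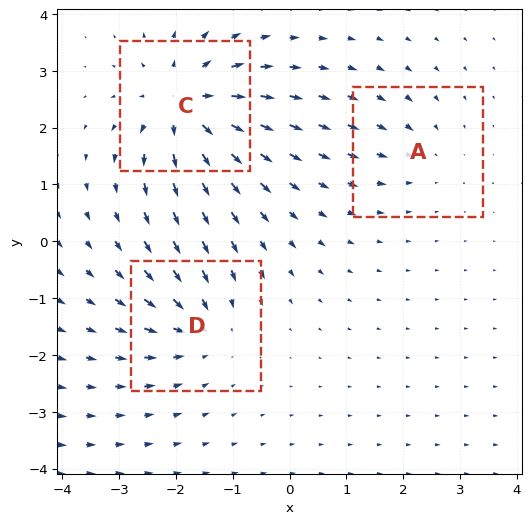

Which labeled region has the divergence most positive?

C

Divergence at each region's feature centre — A: about -2, C: about +6, D: about -4. Region C is most positive.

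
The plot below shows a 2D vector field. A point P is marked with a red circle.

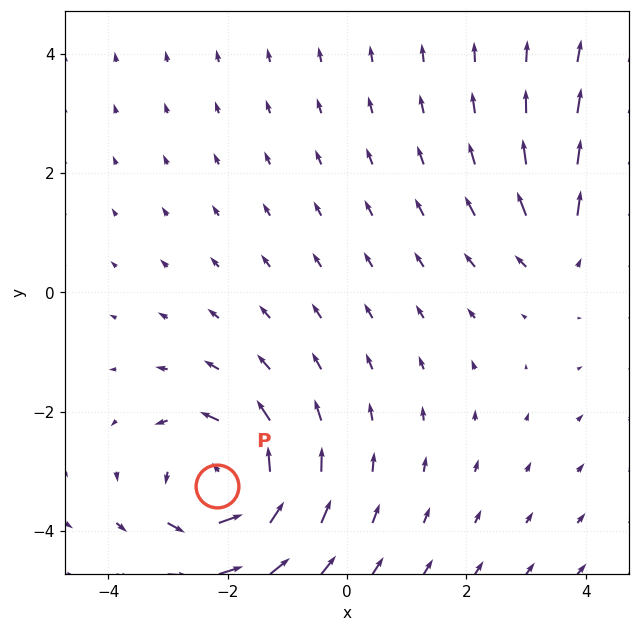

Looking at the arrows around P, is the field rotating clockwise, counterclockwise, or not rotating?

Near P at (-2.2, -3.2) the arrows circulate counterclockwise. The curl (z-component) there is about +5; positive curl means counterclockwise rotation.

counterclockwise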